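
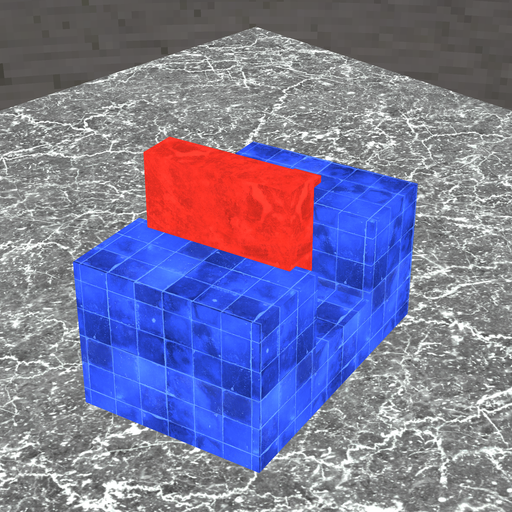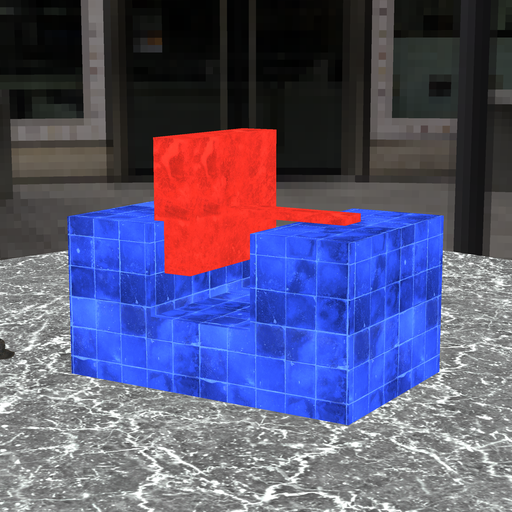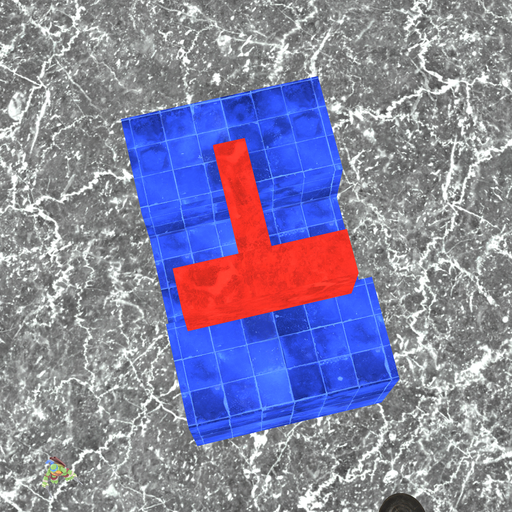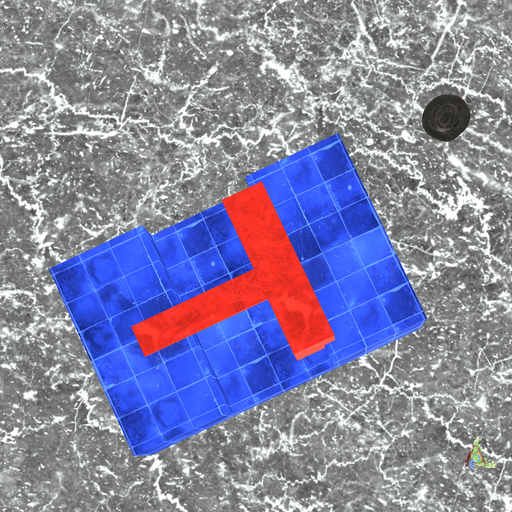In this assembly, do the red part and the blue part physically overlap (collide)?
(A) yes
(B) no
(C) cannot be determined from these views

(A) yes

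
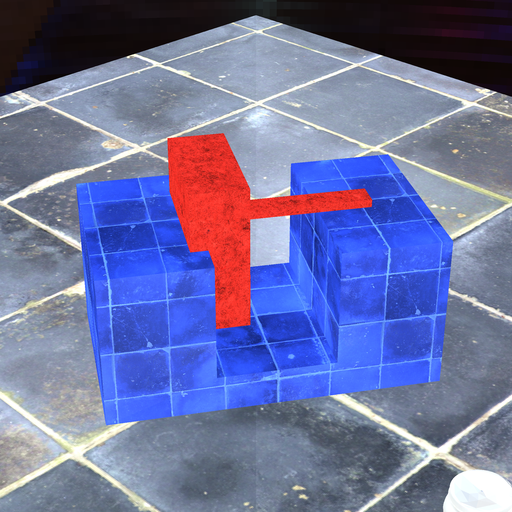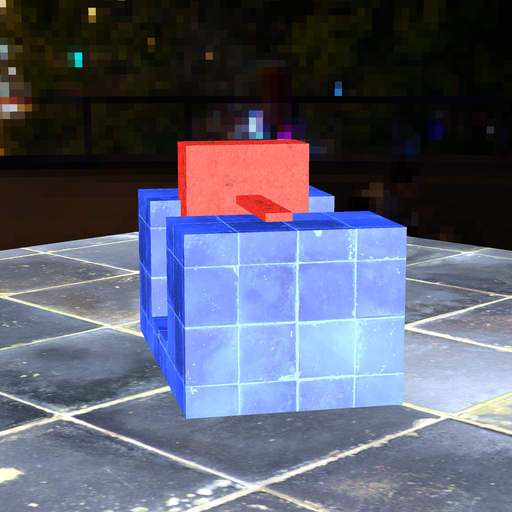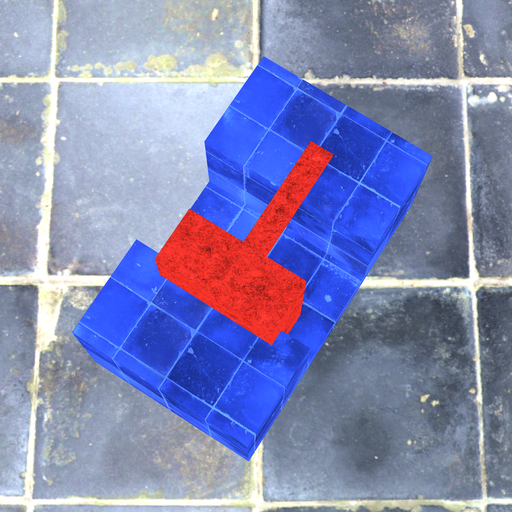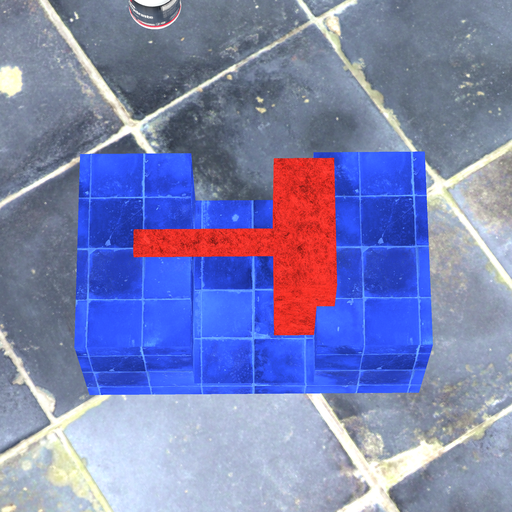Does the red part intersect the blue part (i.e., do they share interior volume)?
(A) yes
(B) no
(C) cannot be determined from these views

(A) yes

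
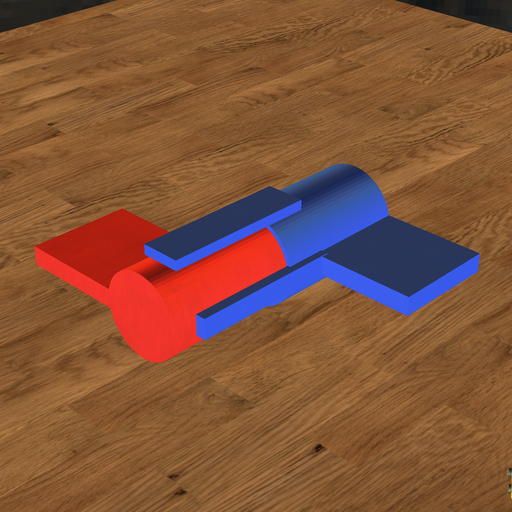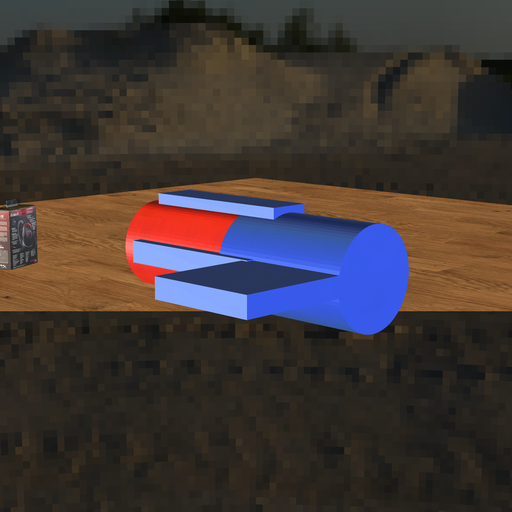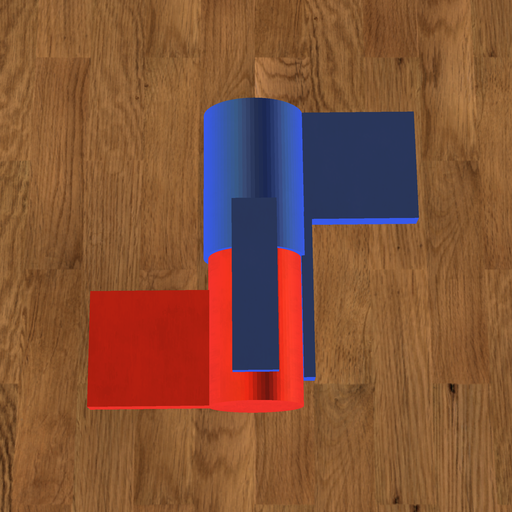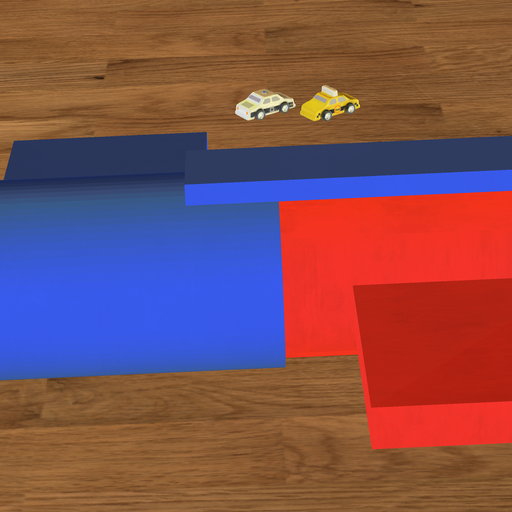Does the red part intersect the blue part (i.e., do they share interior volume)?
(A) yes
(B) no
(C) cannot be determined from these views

(A) yes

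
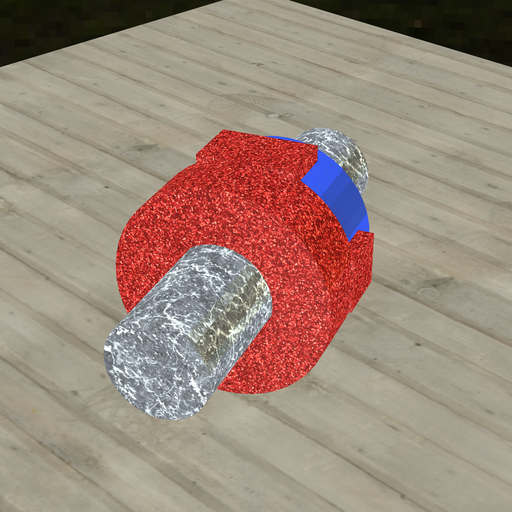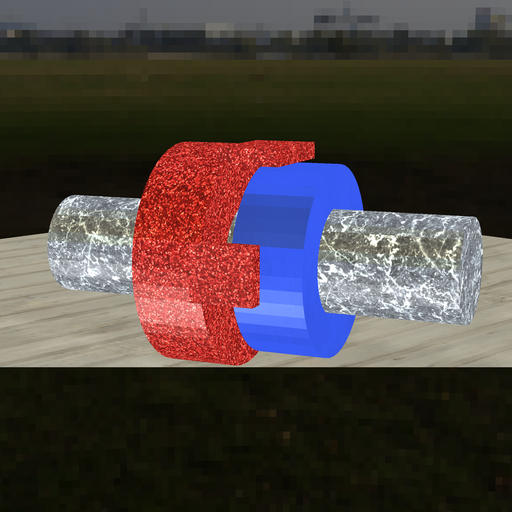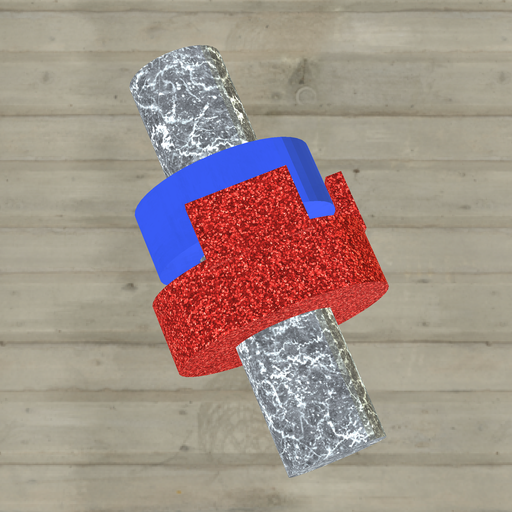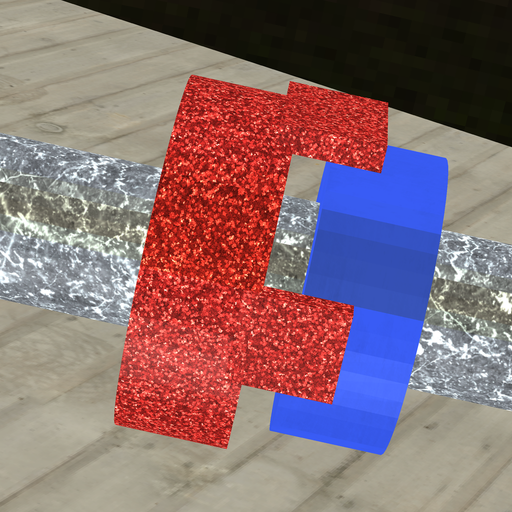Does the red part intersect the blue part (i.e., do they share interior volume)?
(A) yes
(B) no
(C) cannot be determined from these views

(B) no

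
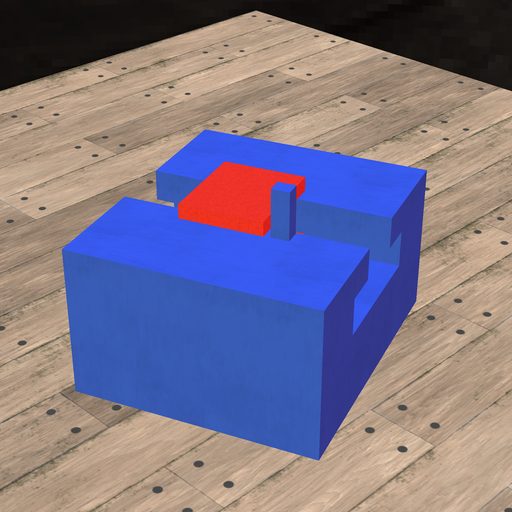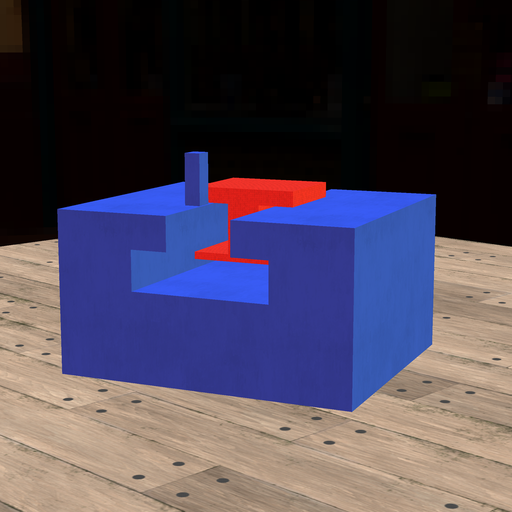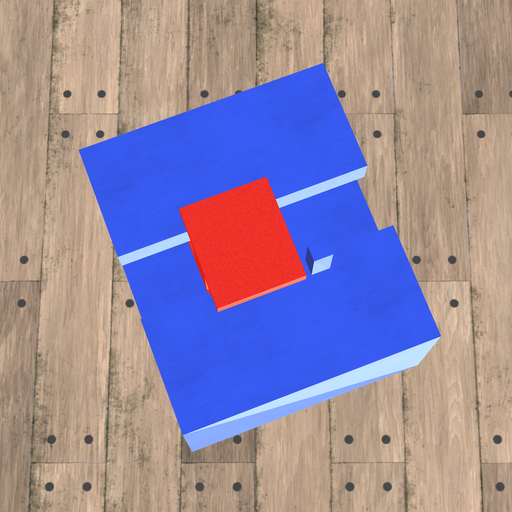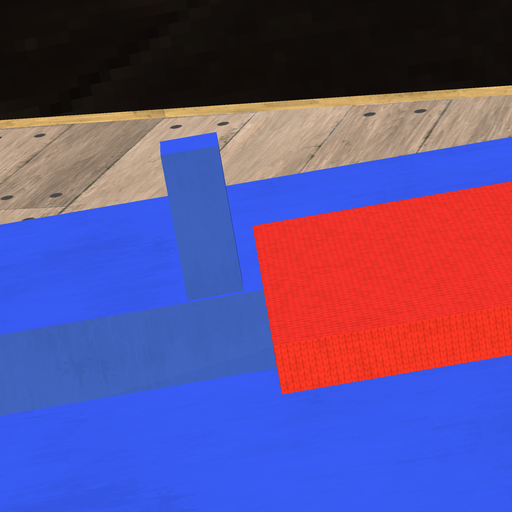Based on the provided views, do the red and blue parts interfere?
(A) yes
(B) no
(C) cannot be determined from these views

(B) no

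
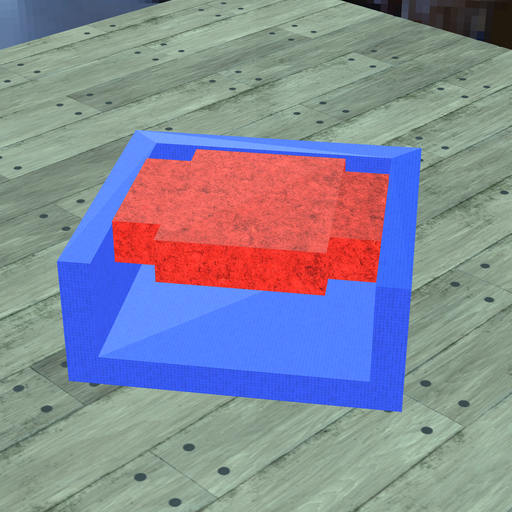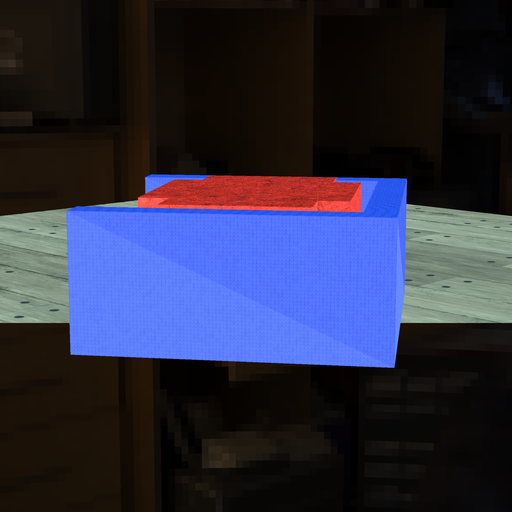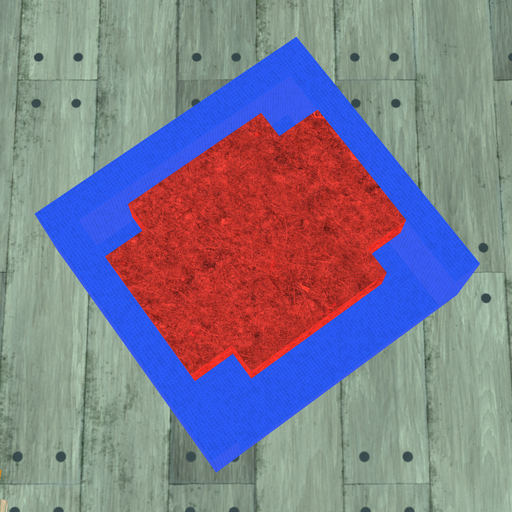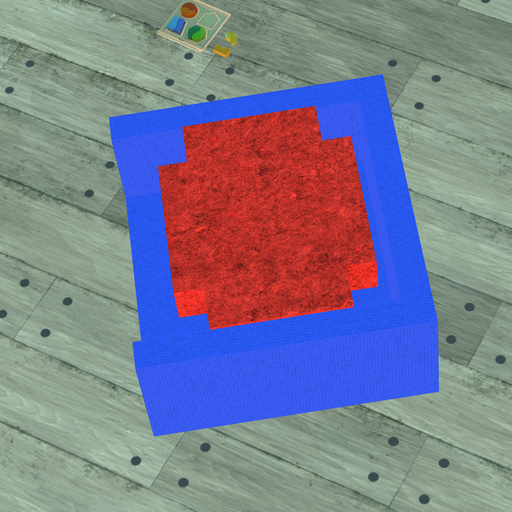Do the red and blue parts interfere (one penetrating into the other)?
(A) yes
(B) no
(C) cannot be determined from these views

(B) no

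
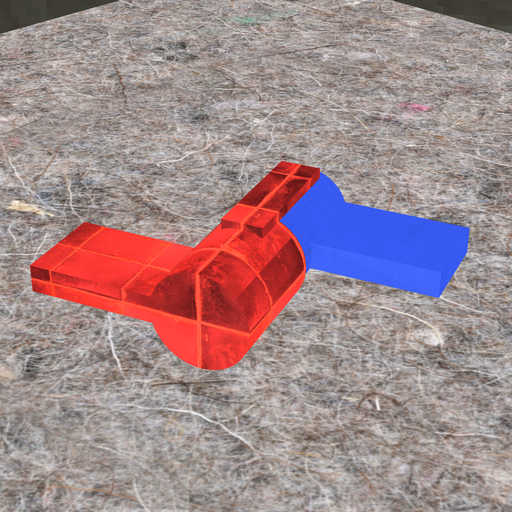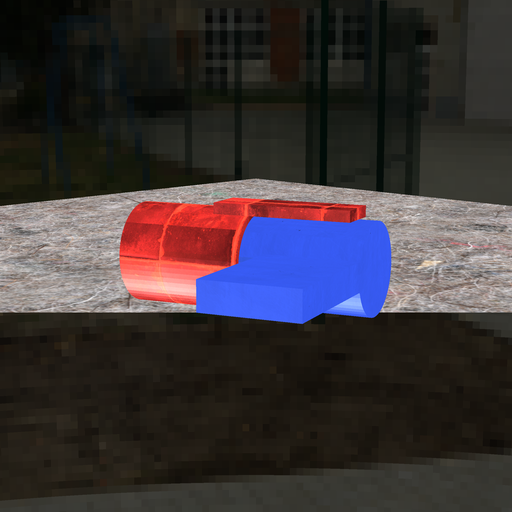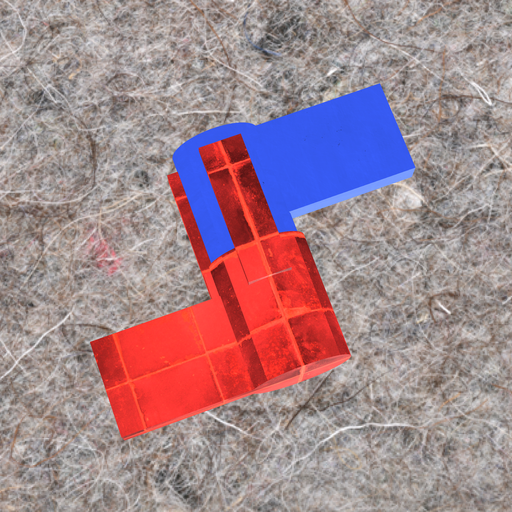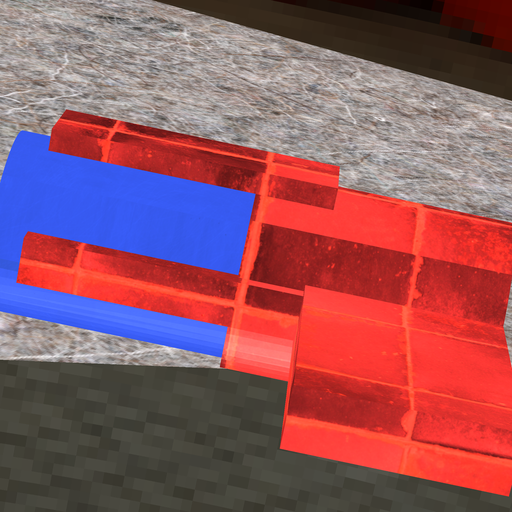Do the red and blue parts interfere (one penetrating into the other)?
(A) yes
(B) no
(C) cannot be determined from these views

(A) yes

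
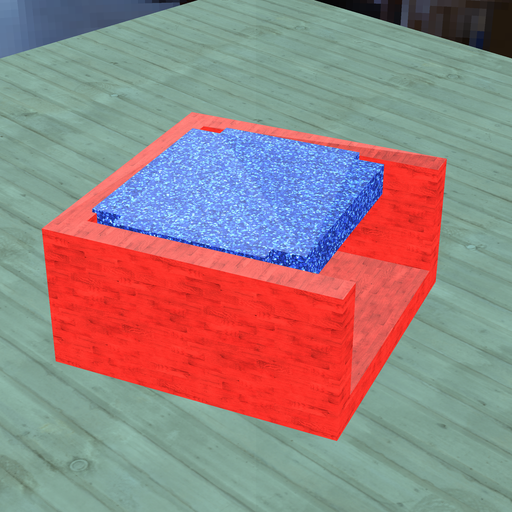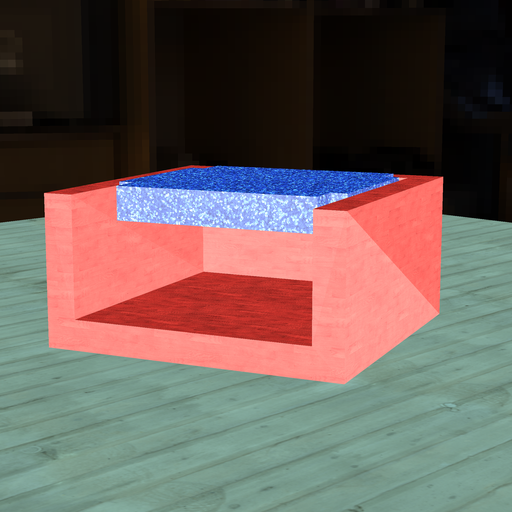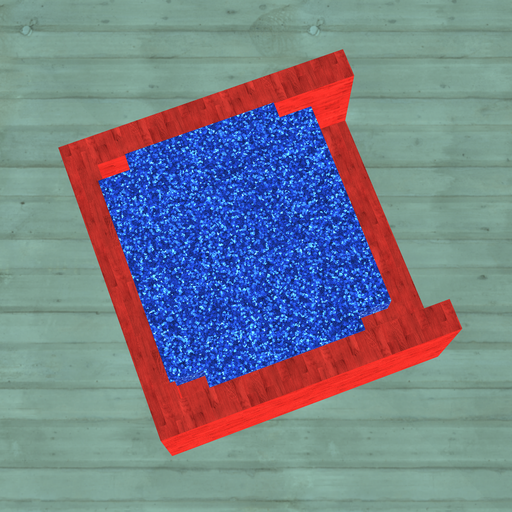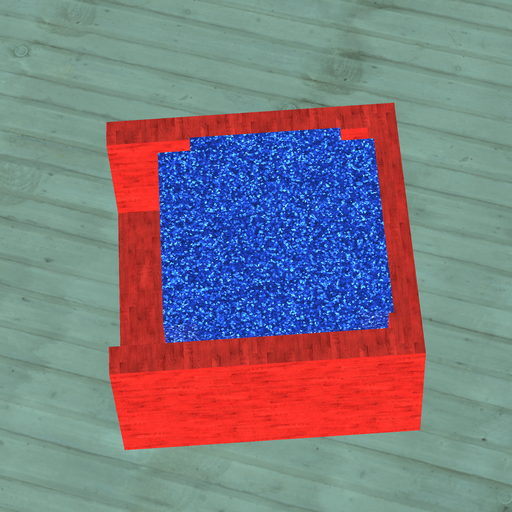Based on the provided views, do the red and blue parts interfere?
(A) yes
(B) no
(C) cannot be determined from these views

(A) yes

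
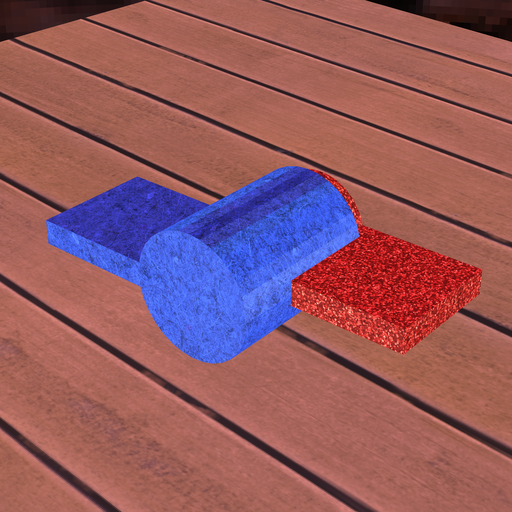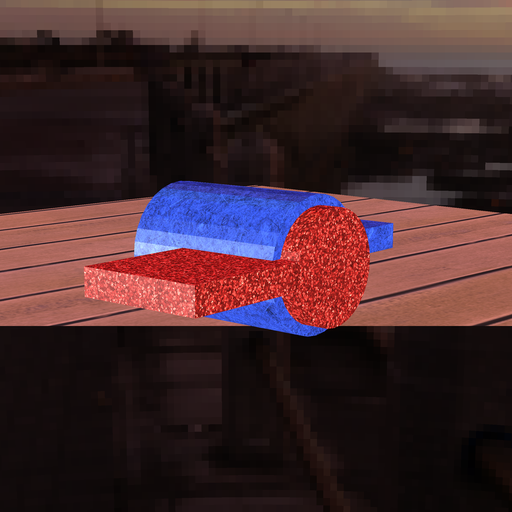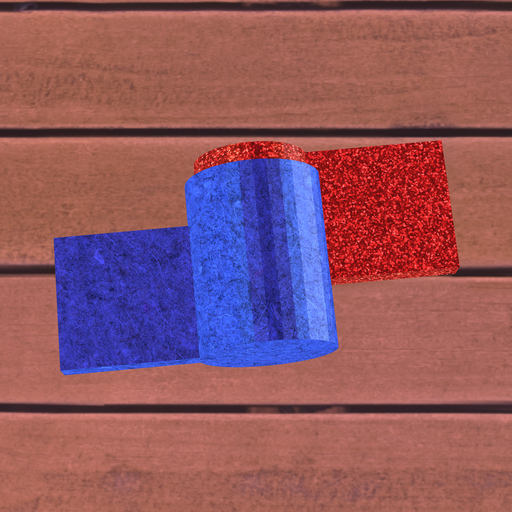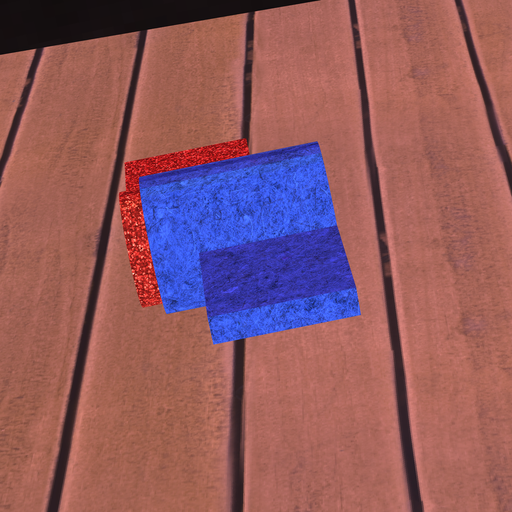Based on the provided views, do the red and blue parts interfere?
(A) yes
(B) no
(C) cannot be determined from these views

(A) yes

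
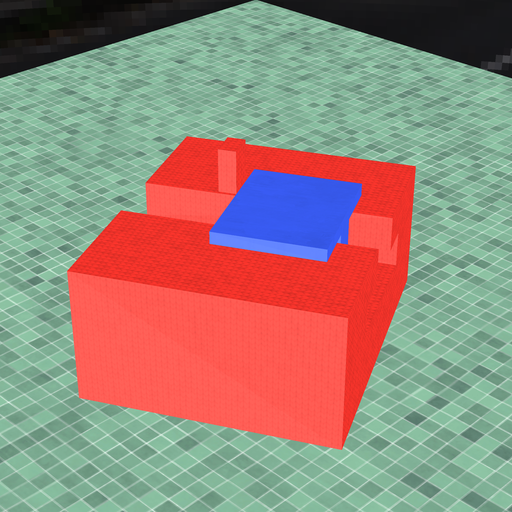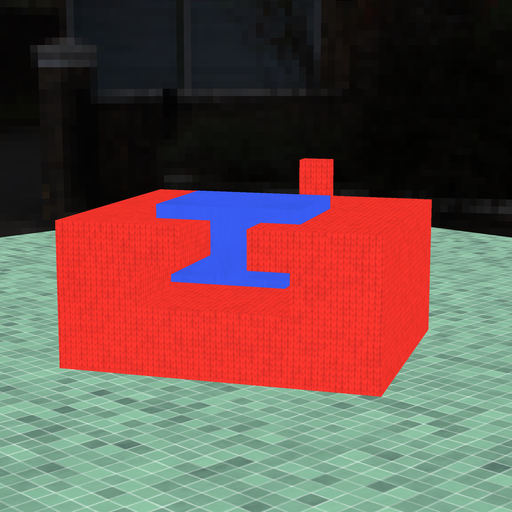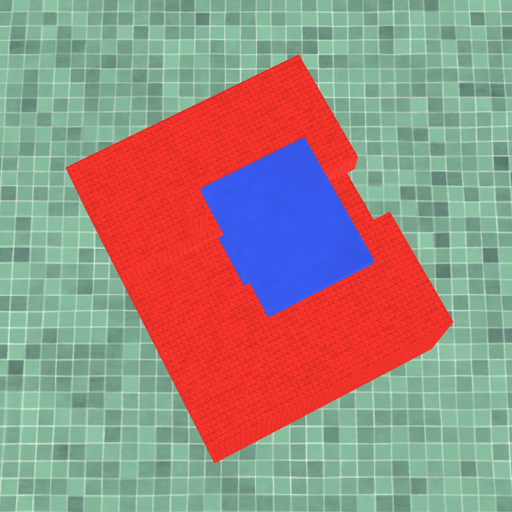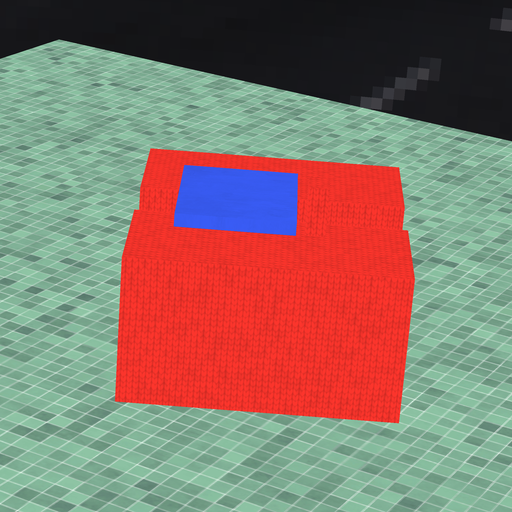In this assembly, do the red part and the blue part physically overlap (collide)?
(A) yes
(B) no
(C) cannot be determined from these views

(B) no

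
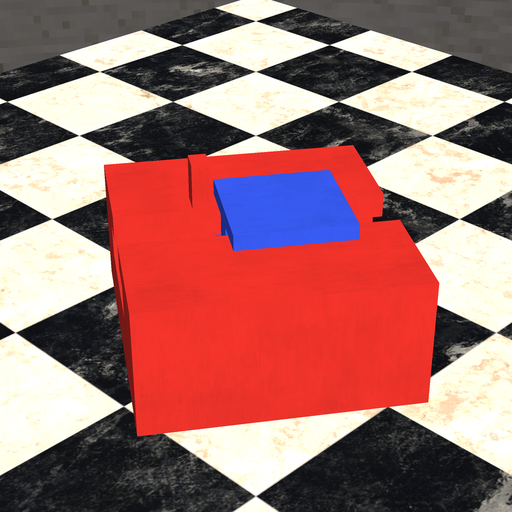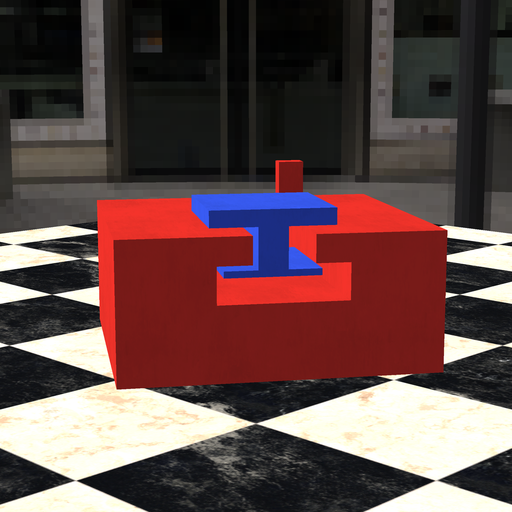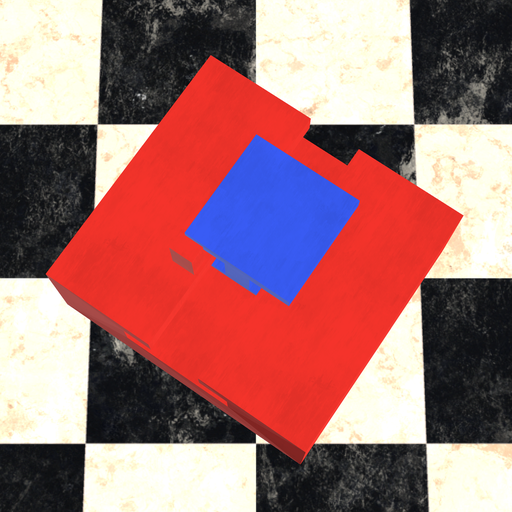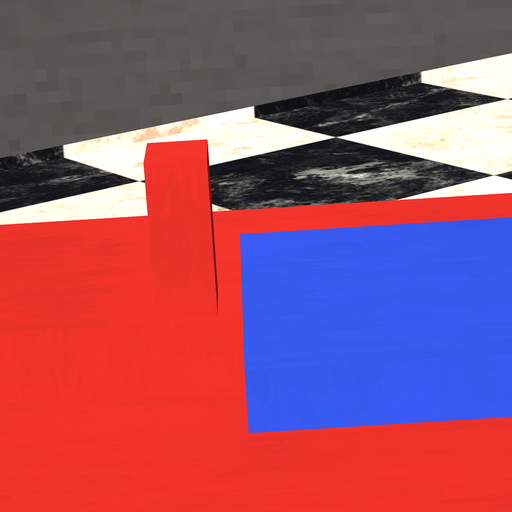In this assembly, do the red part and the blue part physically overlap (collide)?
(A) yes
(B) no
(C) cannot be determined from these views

(B) no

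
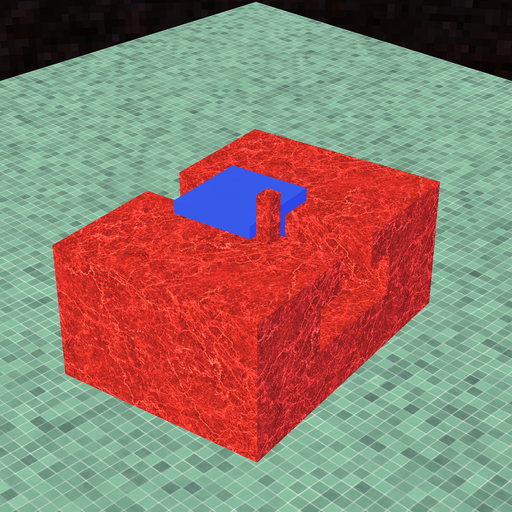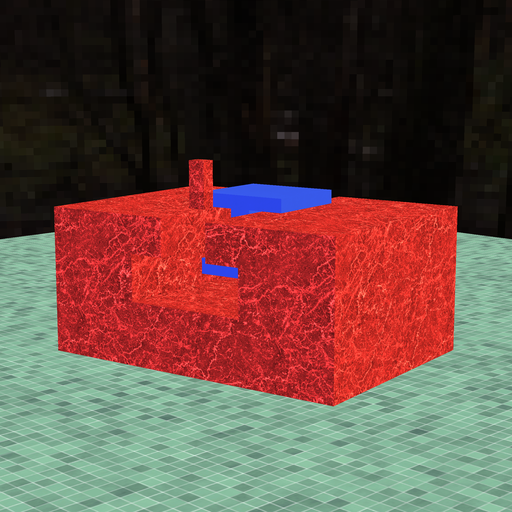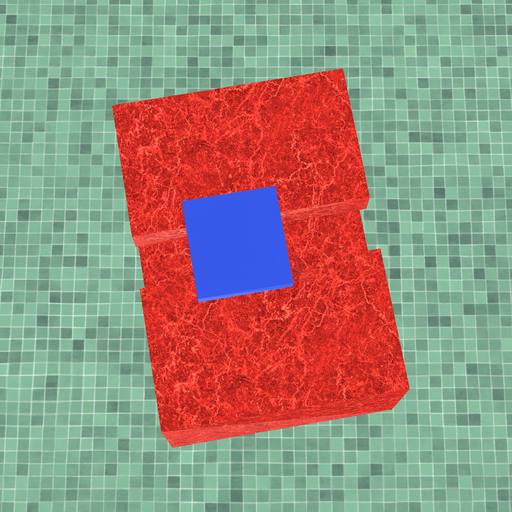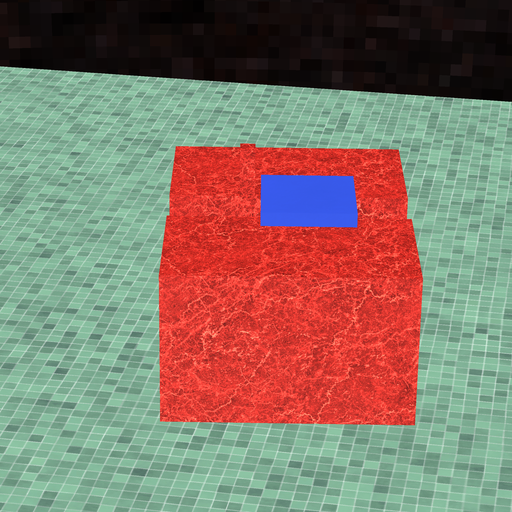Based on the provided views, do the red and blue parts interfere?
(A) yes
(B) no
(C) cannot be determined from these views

(B) no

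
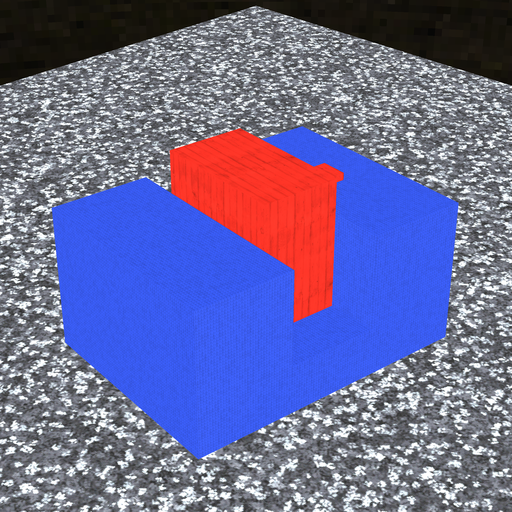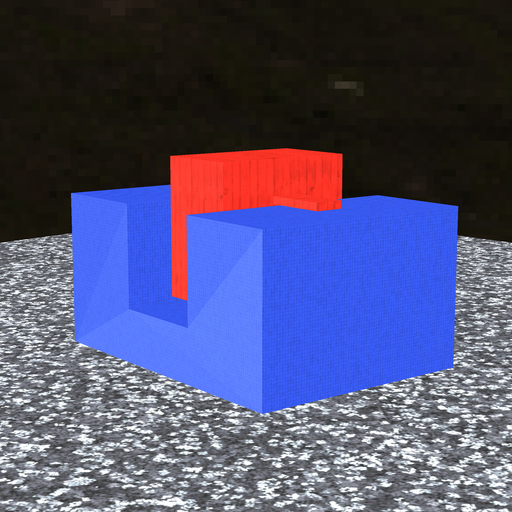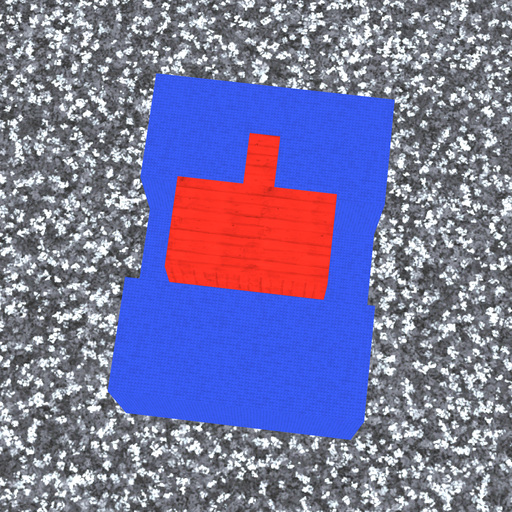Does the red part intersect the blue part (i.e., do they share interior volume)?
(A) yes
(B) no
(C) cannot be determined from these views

(C) cannot be determined from these views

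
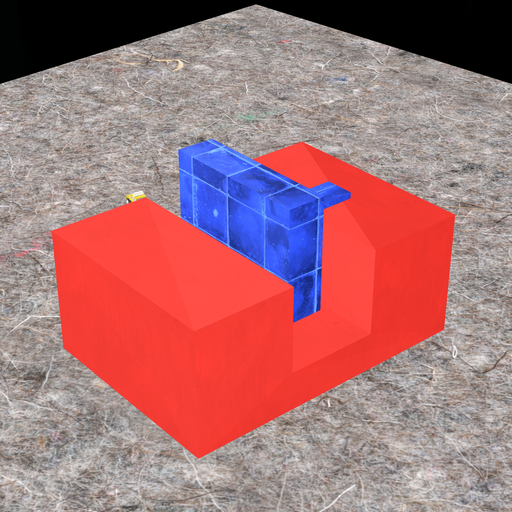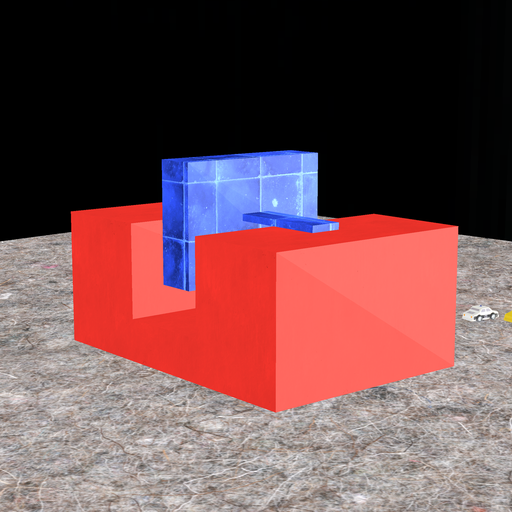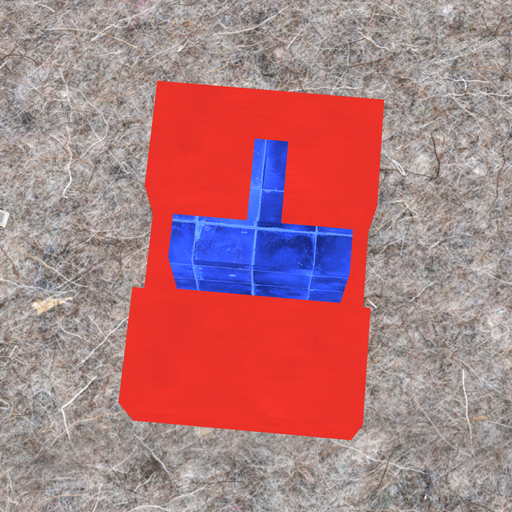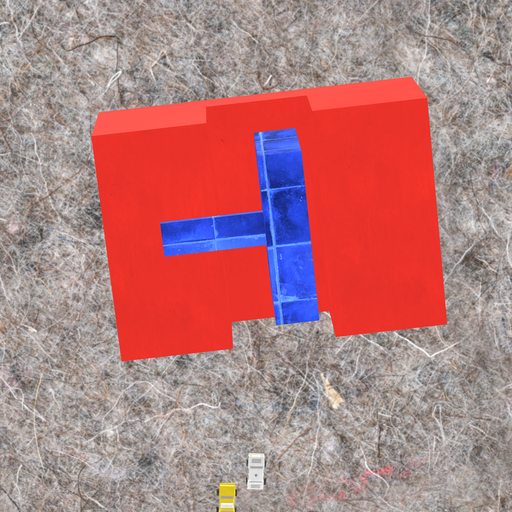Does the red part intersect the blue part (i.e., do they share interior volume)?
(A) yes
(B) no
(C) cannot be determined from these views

(B) no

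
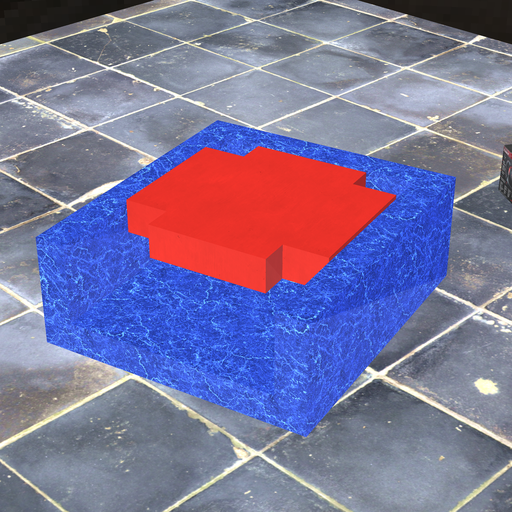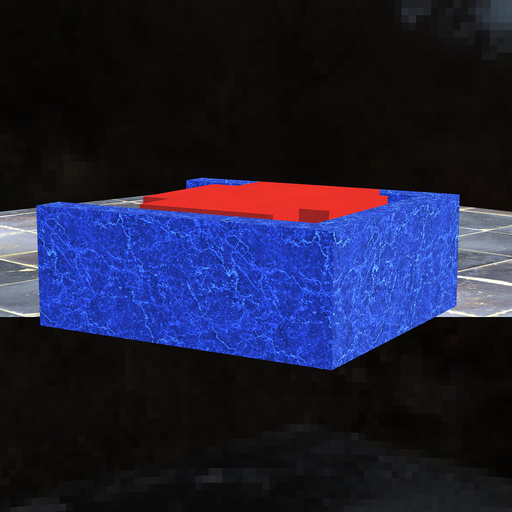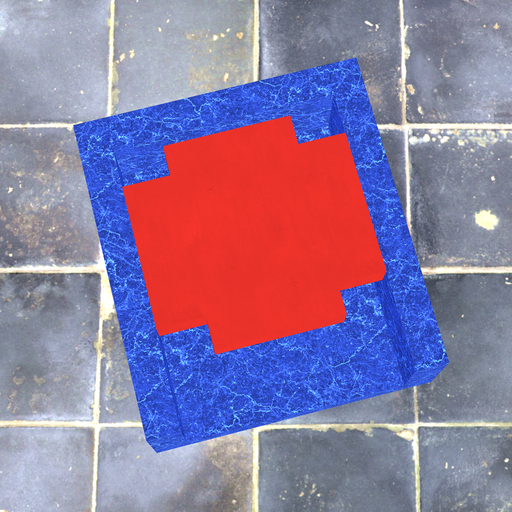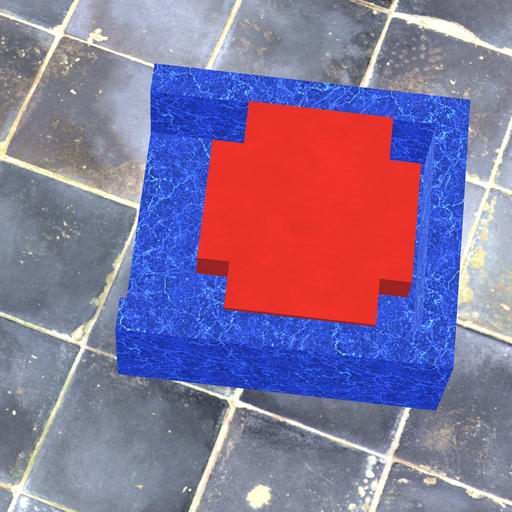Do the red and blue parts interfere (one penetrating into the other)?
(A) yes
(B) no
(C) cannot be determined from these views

(B) no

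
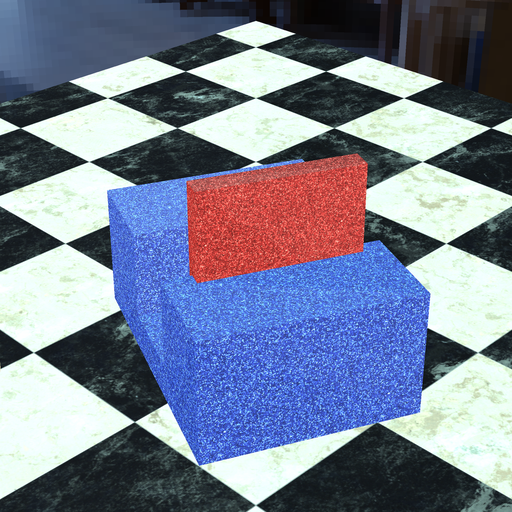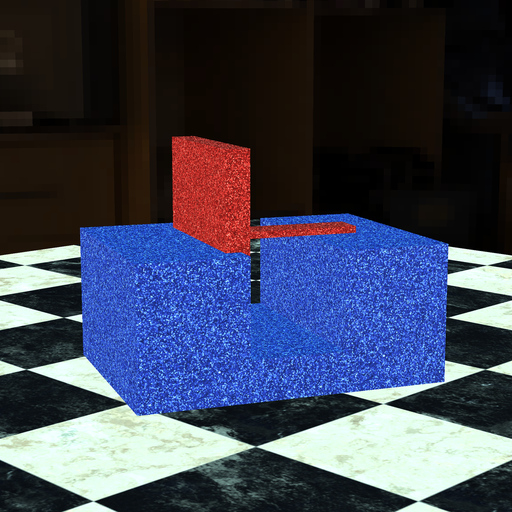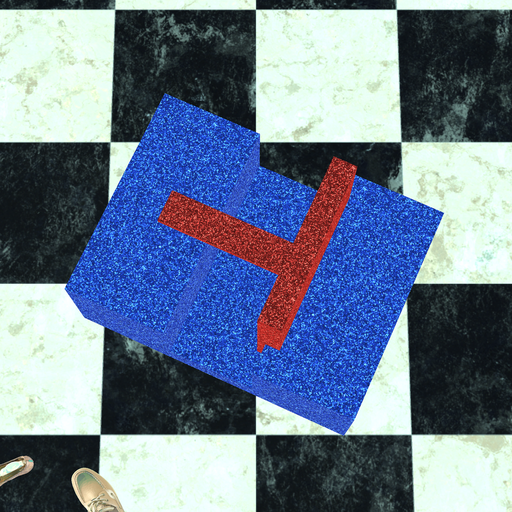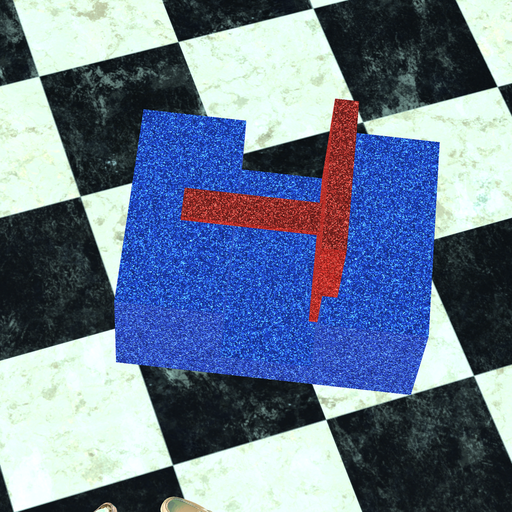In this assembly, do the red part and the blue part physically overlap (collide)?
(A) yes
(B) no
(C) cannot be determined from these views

(A) yes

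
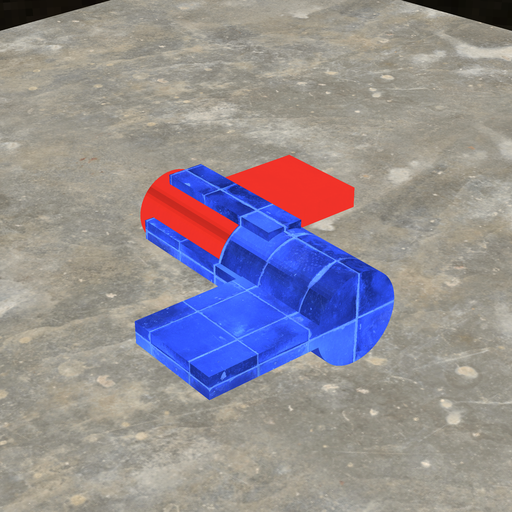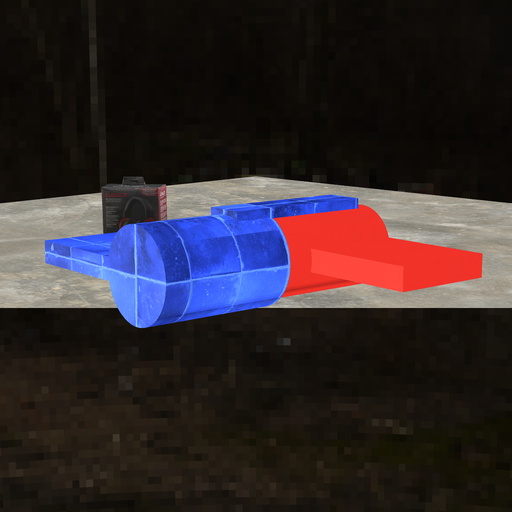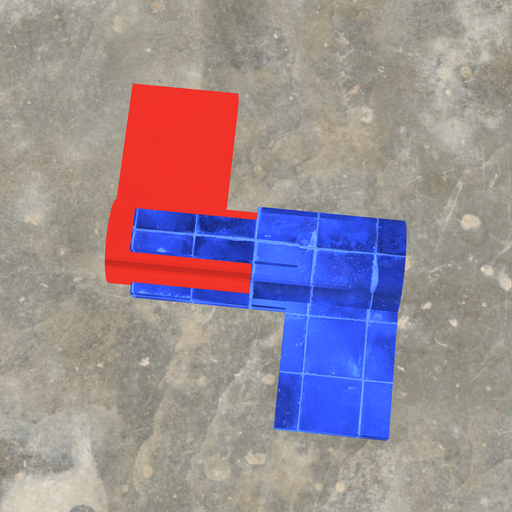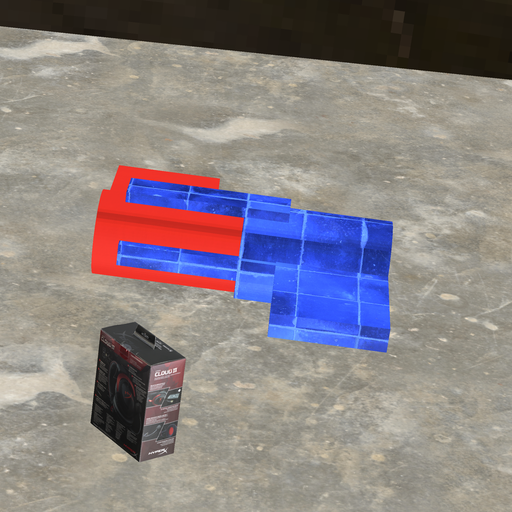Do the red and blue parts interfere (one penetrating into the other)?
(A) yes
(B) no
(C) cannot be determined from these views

(A) yes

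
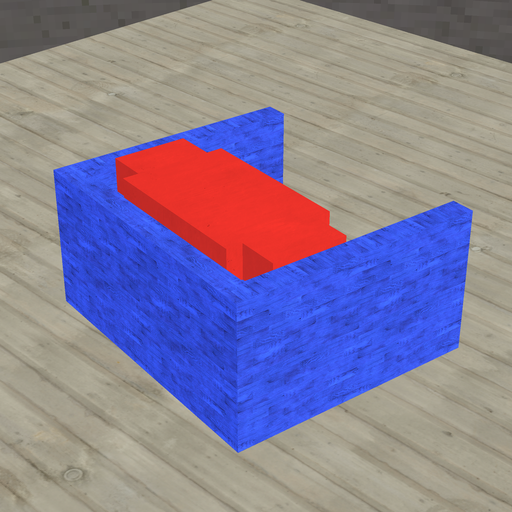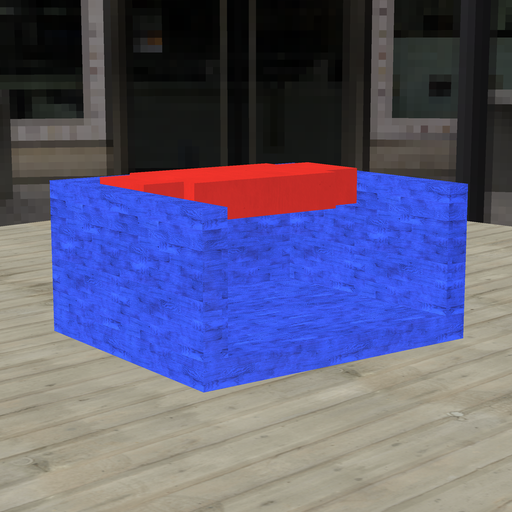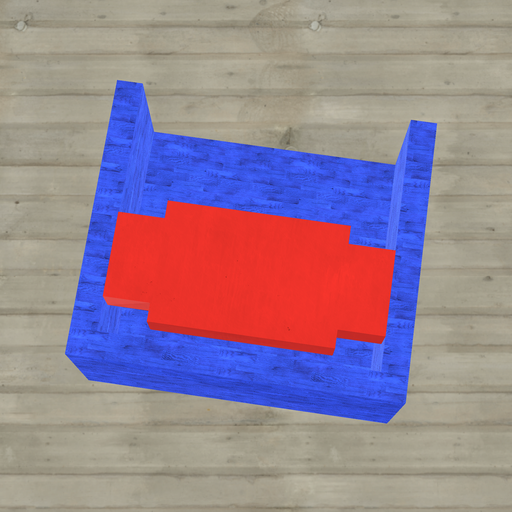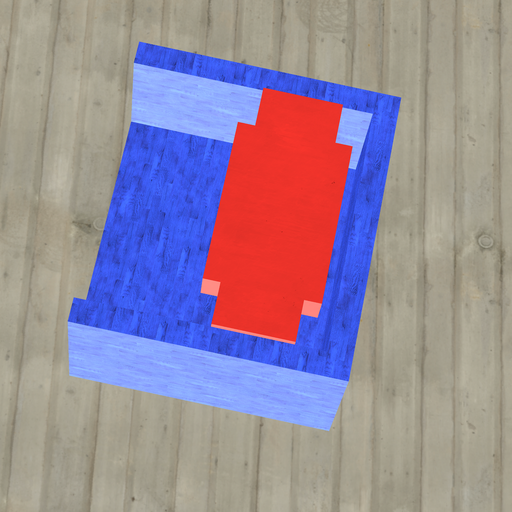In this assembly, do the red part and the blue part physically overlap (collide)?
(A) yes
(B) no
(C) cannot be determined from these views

(B) no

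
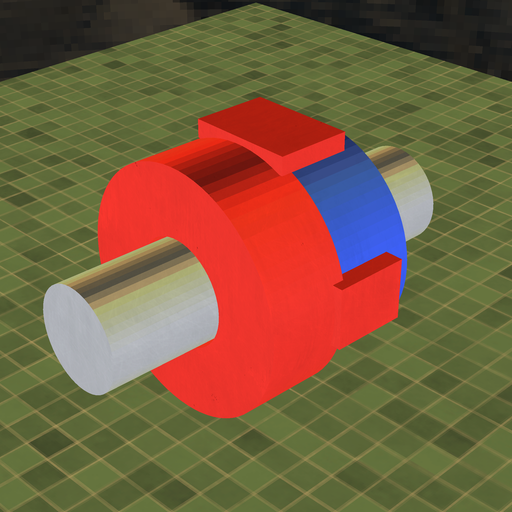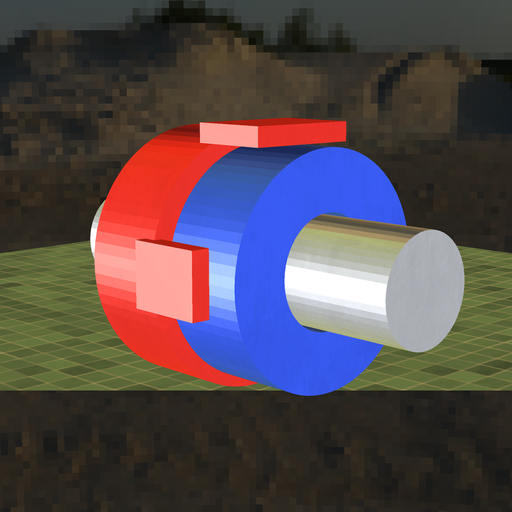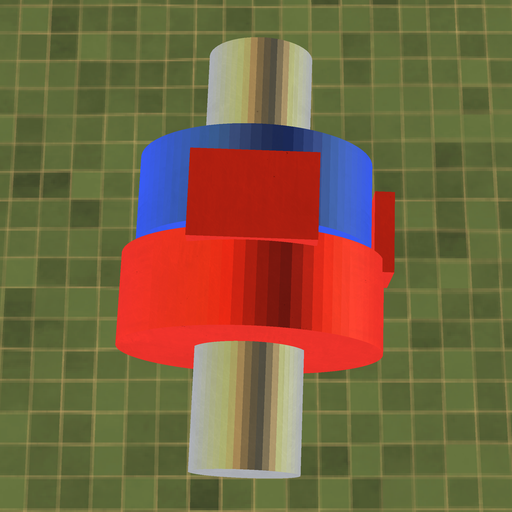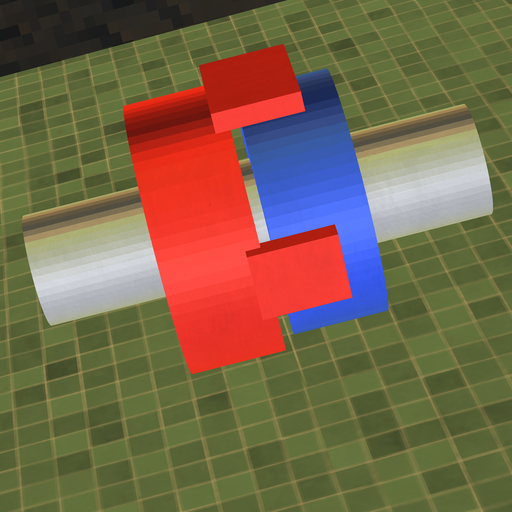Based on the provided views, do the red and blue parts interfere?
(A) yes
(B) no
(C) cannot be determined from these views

(B) no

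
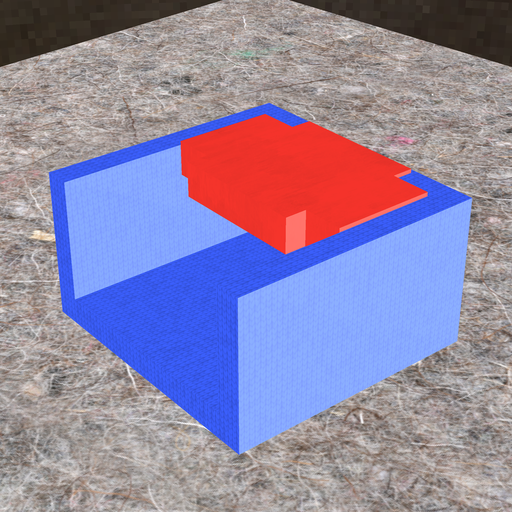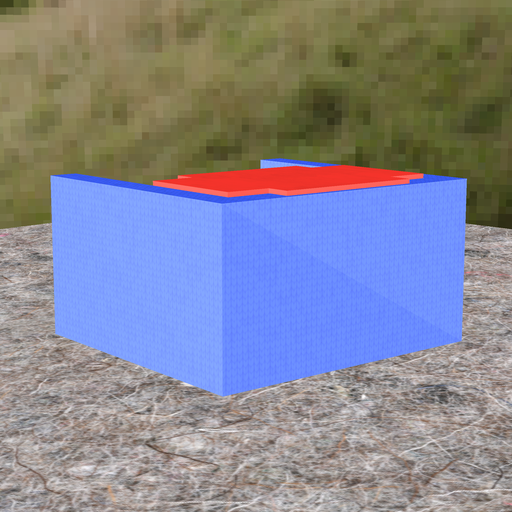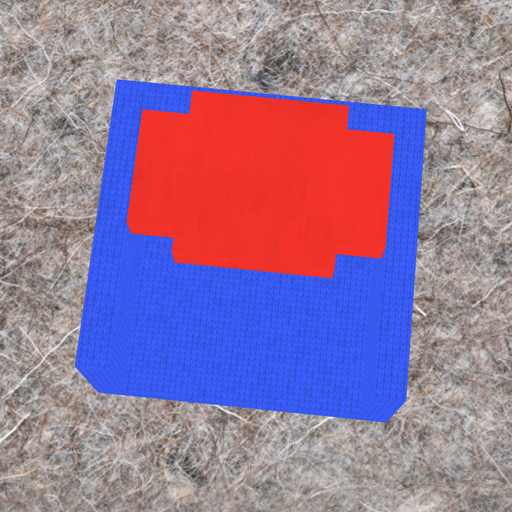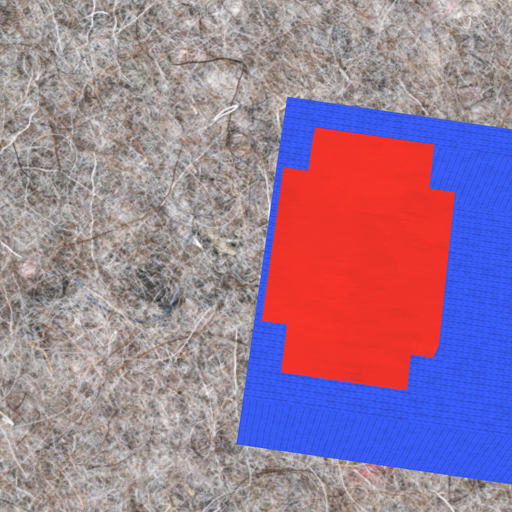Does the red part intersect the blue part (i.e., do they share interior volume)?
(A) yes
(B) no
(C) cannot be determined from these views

(A) yes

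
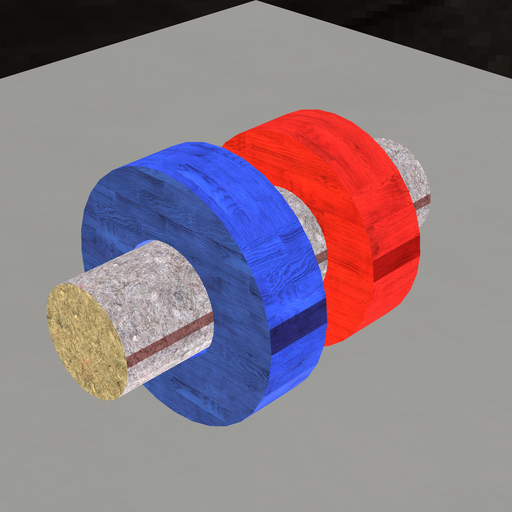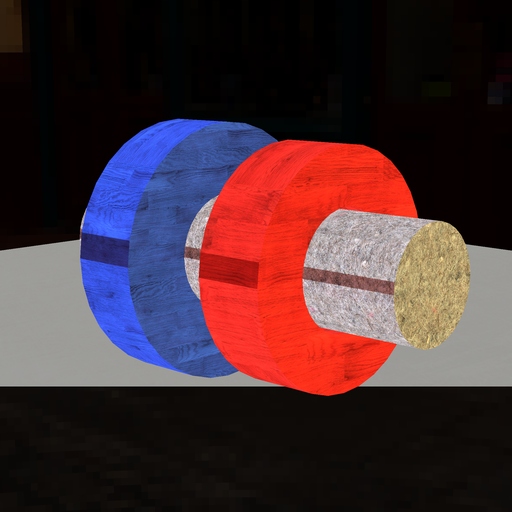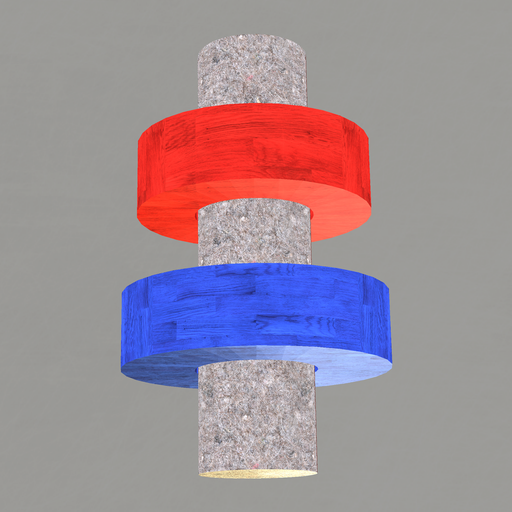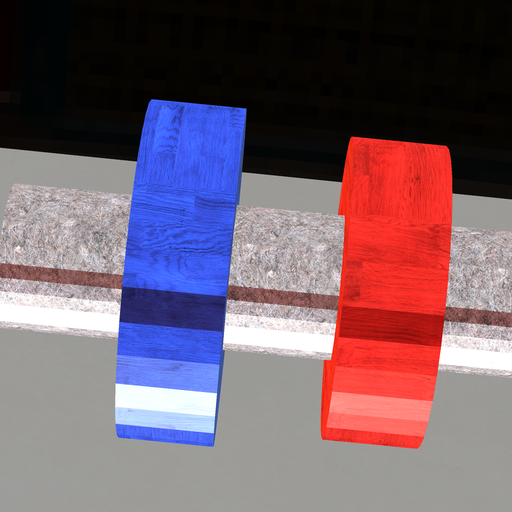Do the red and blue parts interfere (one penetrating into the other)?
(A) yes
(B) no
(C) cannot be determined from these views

(B) no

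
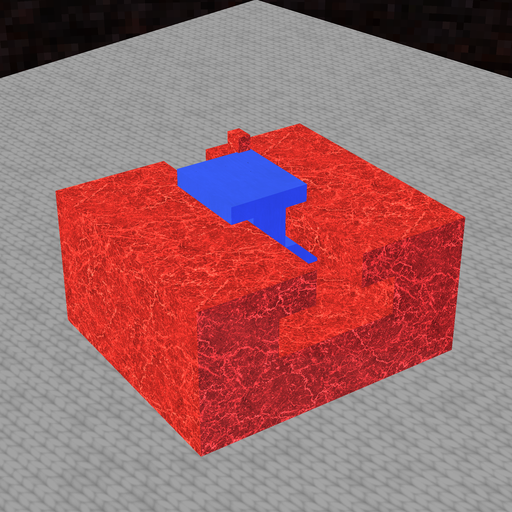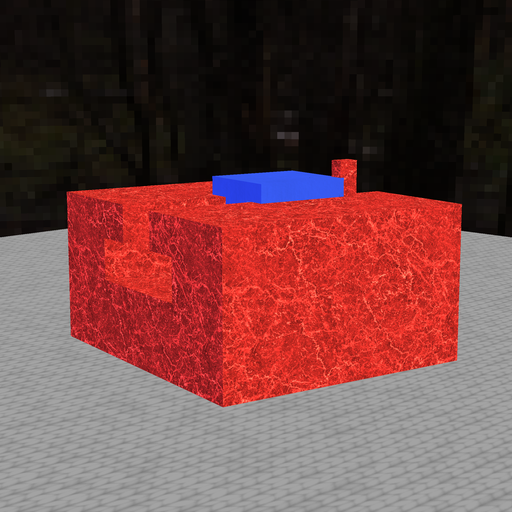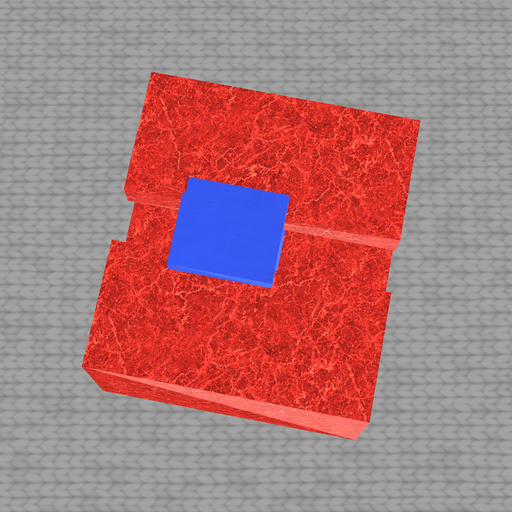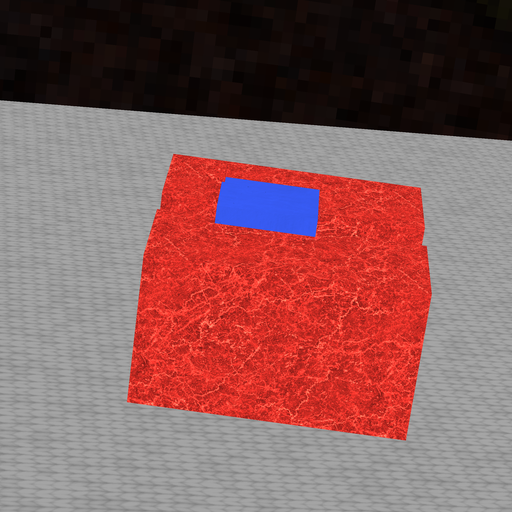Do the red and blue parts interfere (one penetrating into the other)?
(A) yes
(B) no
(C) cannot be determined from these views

(A) yes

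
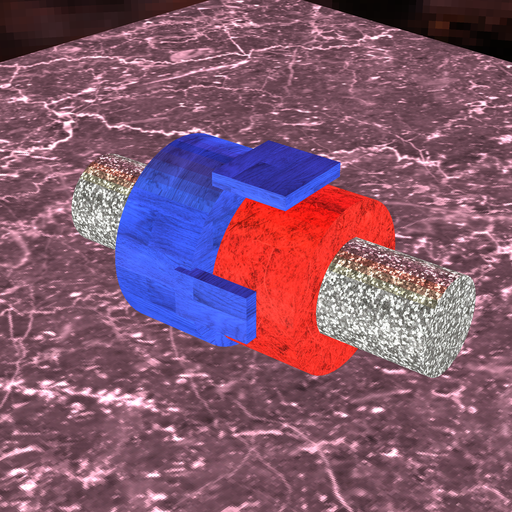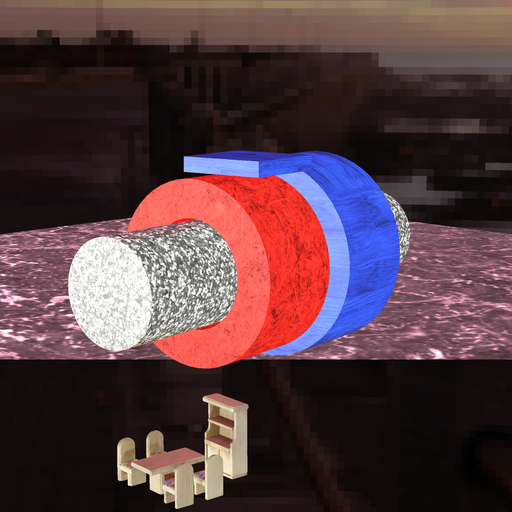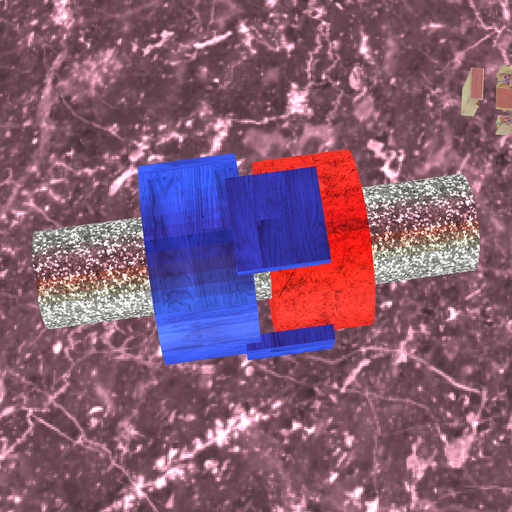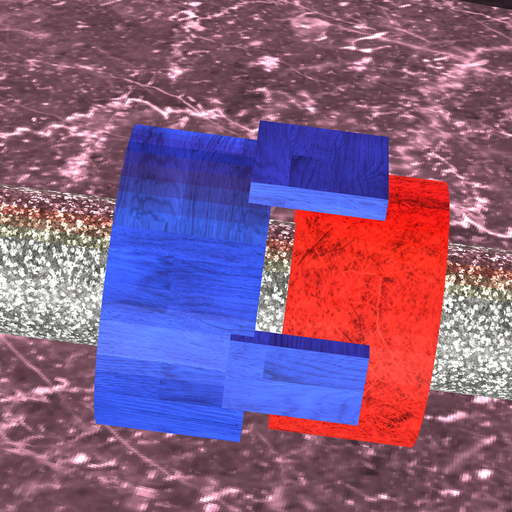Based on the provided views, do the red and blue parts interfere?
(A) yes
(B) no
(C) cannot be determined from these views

(B) no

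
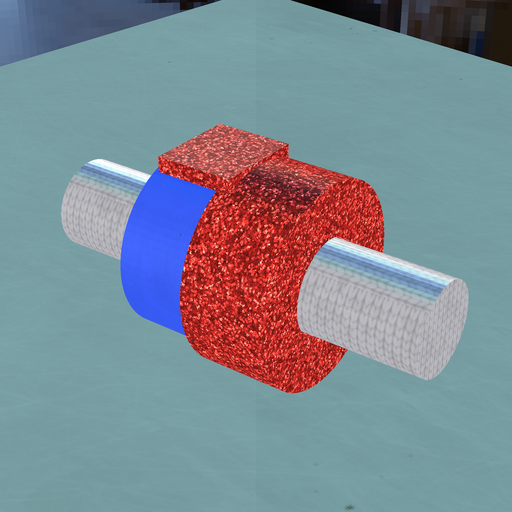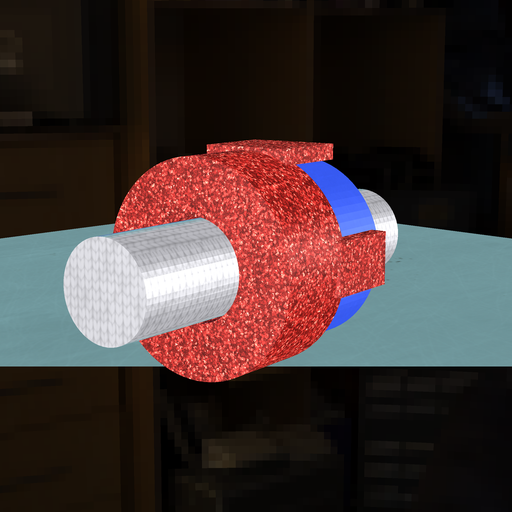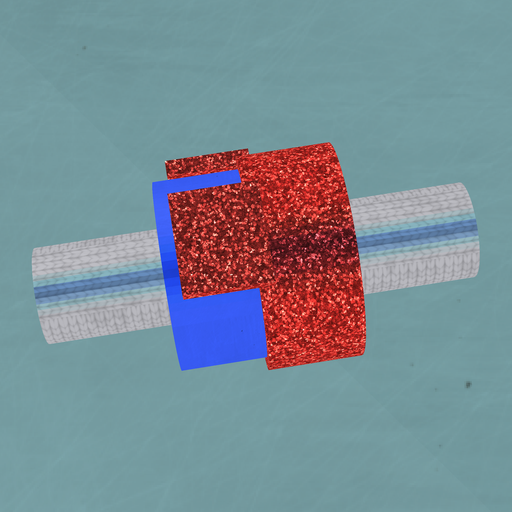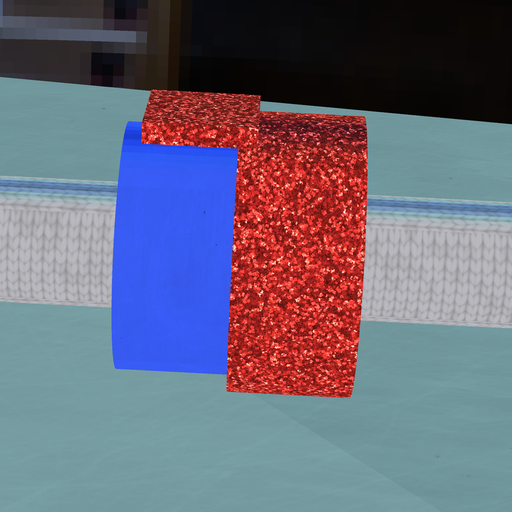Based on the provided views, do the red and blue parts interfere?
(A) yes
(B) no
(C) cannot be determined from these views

(A) yes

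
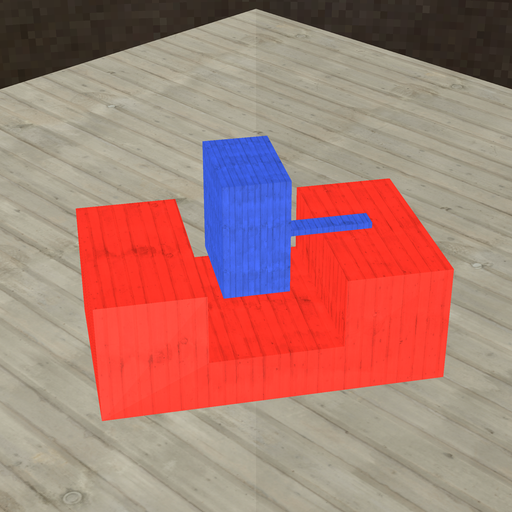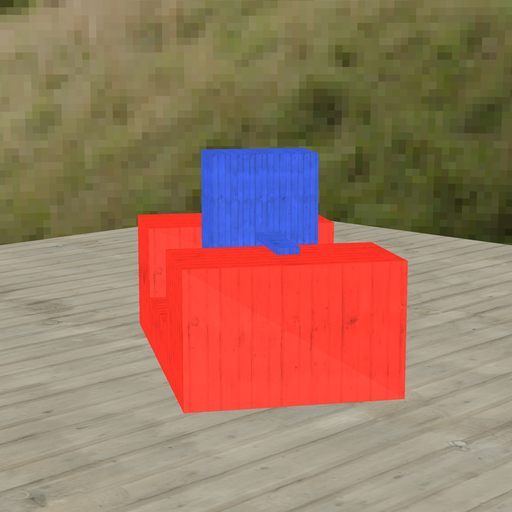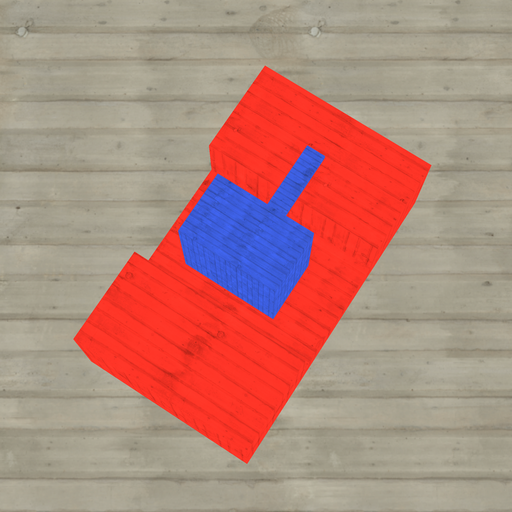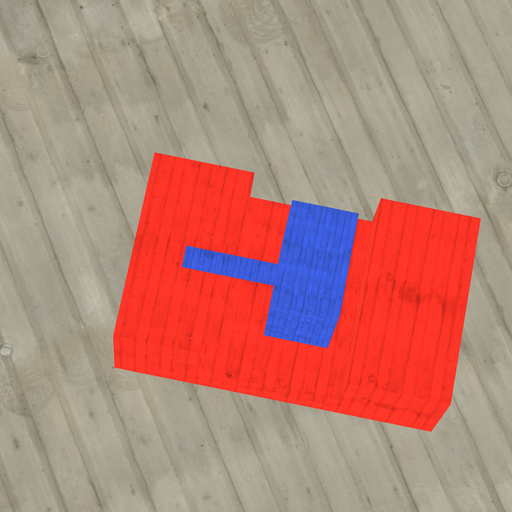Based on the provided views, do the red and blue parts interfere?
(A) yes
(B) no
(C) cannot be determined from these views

(B) no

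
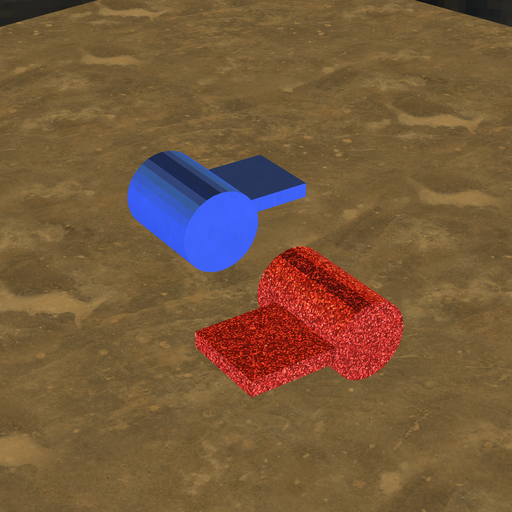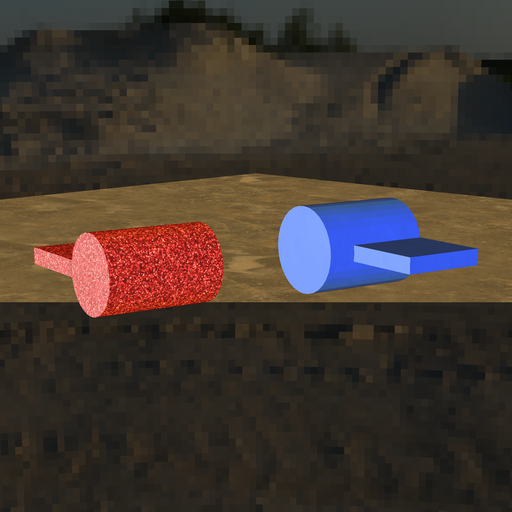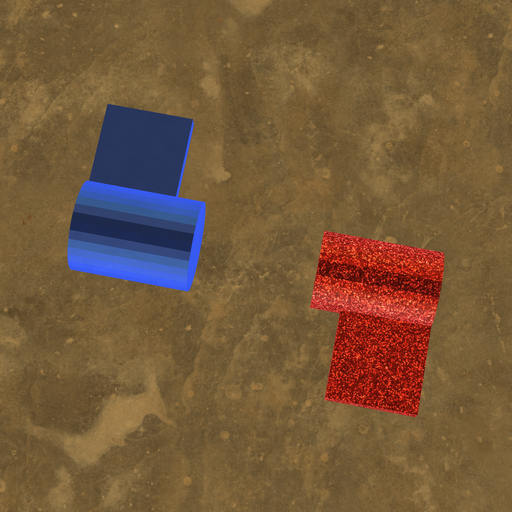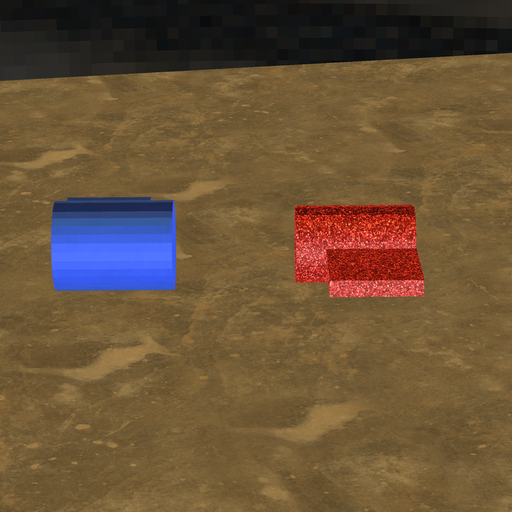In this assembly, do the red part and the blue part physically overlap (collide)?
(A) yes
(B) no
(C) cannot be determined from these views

(B) no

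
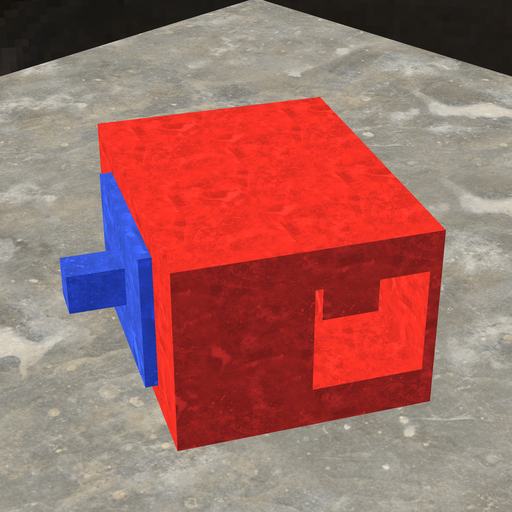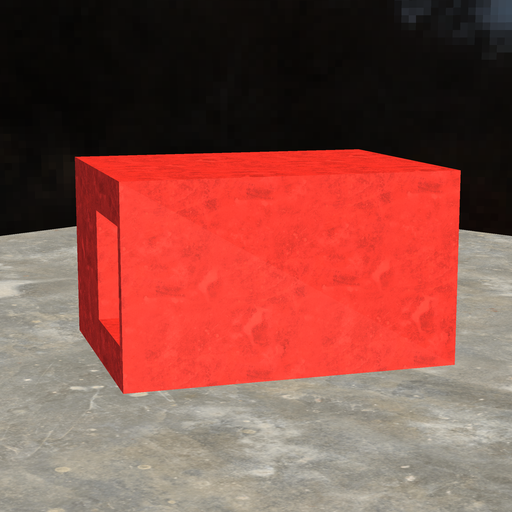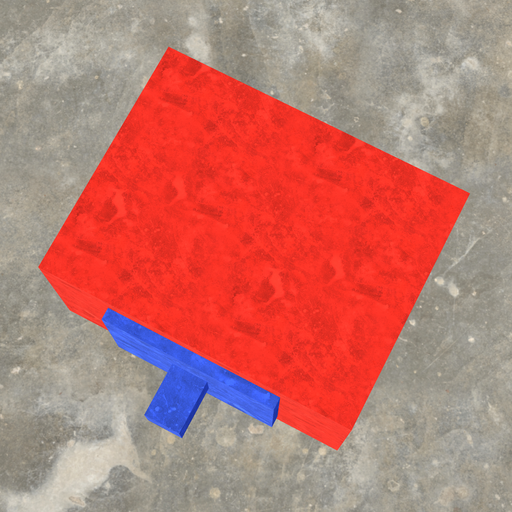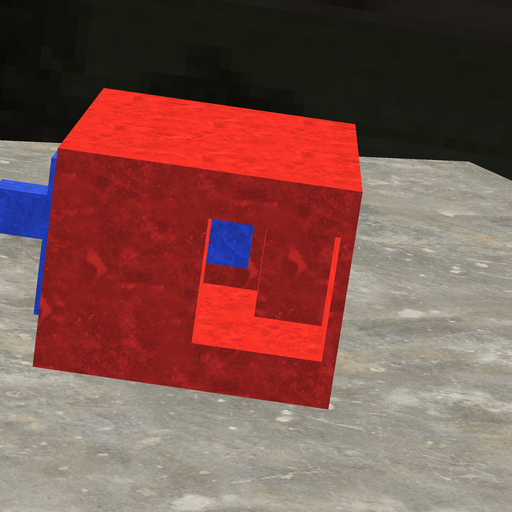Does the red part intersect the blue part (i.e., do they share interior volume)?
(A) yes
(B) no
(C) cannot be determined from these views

(B) no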